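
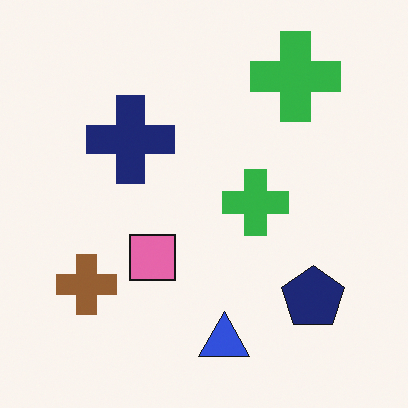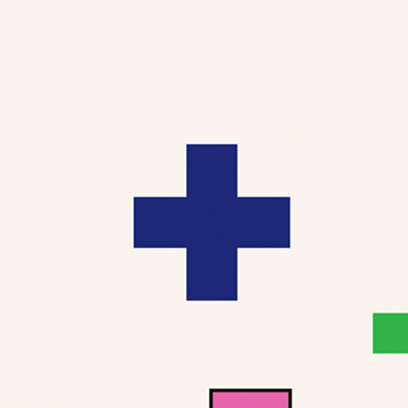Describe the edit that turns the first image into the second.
The transformation is: cropped to a noticeably smaller region and rescaled.

The visible shapes are larger and the field of view is narrower; shapes near the original edges may be partly or wholly outside the frame — a crop-and-rescale.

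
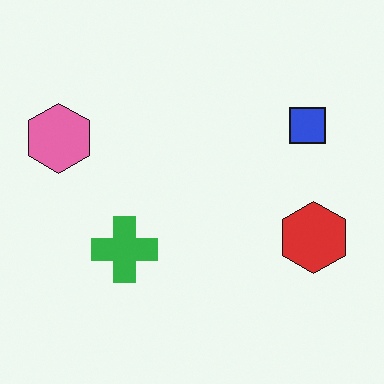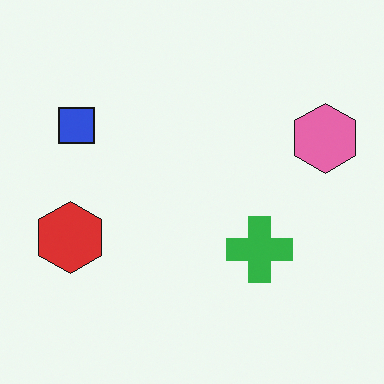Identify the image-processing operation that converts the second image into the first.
It was flipped horizontally (left ↔ right).

The pink hexagon is in the right of the second image and the left of the first — shapes on opposite sides of the vertical midline have swapped in a mirror flip.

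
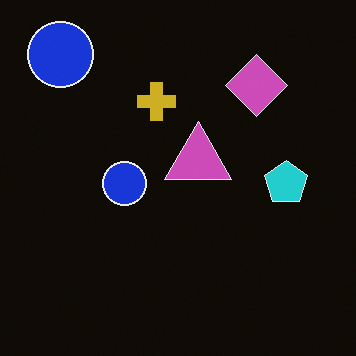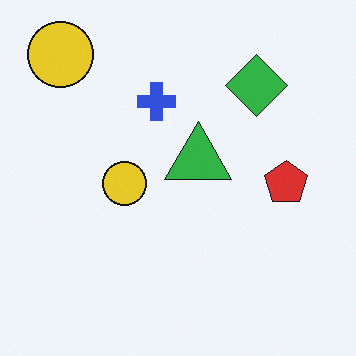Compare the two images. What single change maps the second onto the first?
The transformation is: color-inverted (negative).

The light background has become dark and every shape's color is its complement — a photographic negative.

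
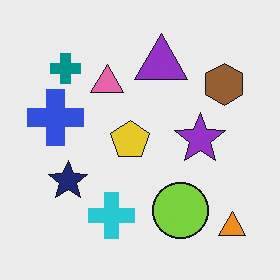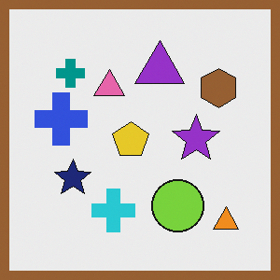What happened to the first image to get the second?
The transformation is: framed with a brown border.

A solid brown frame runs around the edge of the second image, with the content slightly shrunk inside it.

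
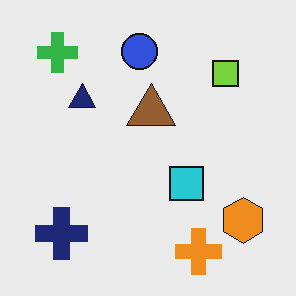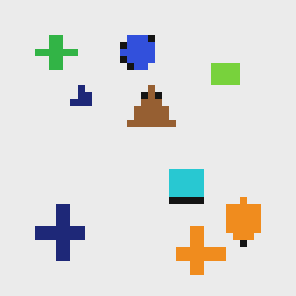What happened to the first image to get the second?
It was pixelated into visible square blocks.

Shapes are reduced to large square blocks; fine edges and outlines are lost — a downscale-then-upscale (mosaic) effect.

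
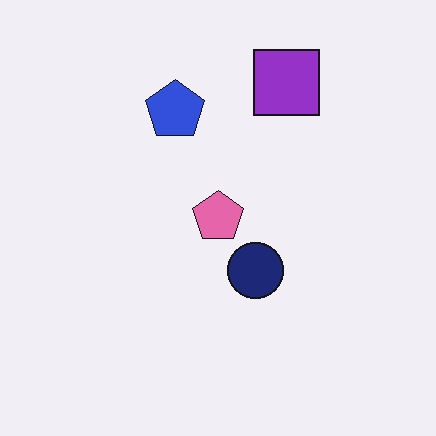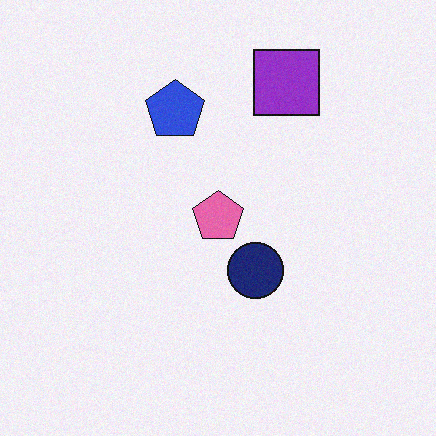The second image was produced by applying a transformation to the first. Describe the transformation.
The image was degraded with subtle gaussian noise.

Random speckle covers the whole image, including the flat background.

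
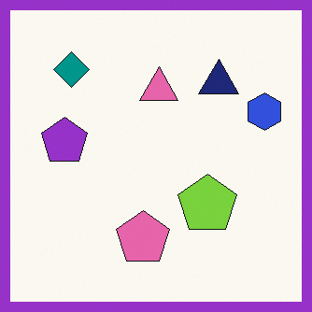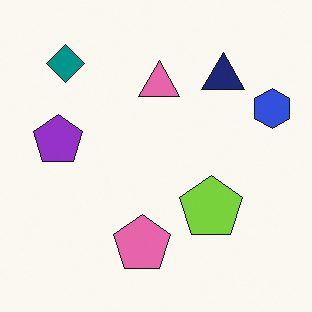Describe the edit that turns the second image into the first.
The image was framed with a purple border.

A solid purple frame runs around the edge of the first image, with the content slightly shrunk inside it.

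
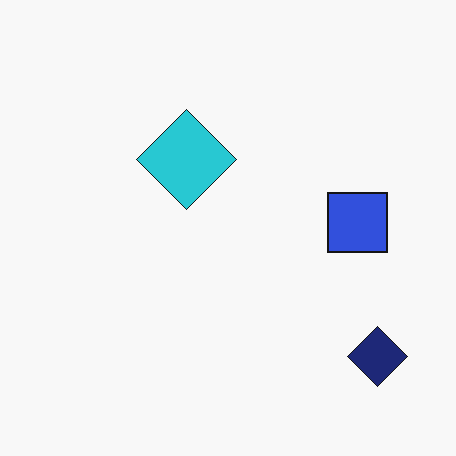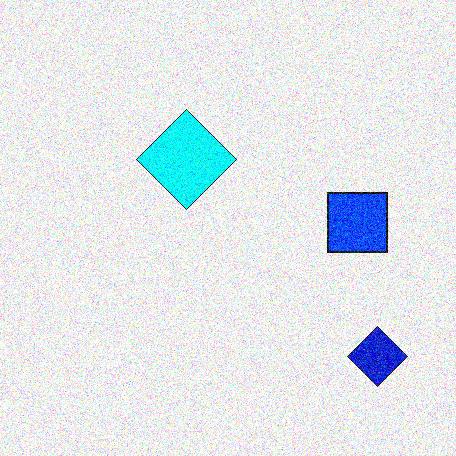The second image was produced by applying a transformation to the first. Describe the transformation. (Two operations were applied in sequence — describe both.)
This is the original image heavily oversaturated, then degraded with heavy additive noise.

All colors are more vivid — a global saturation change. Random speckle covers the whole image, including the flat background.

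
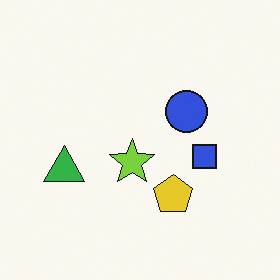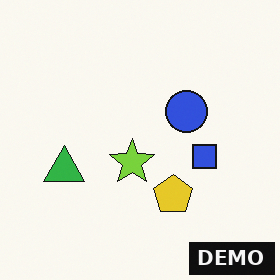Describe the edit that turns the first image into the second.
The second image is the first watermarked with the text "DEMO" in the lower-right corner.

A dark label reading "DEMO" appears in the lower-right corner.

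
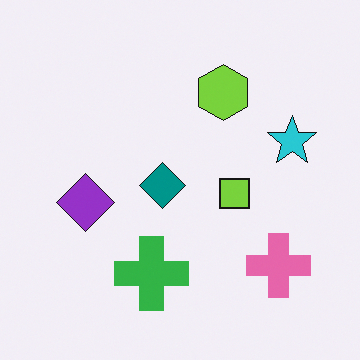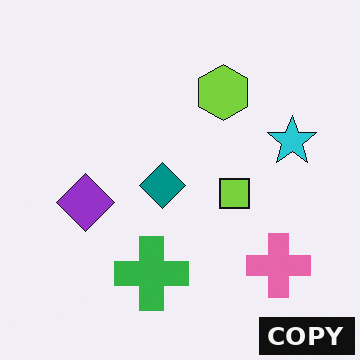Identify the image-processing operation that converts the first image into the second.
The second image is the first watermarked with the text "COPY" in the lower-right corner.

A dark label reading "COPY" appears in the lower-right corner.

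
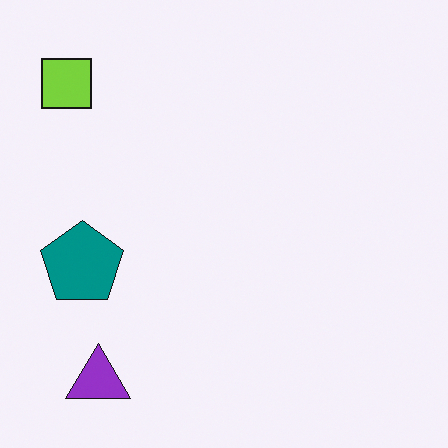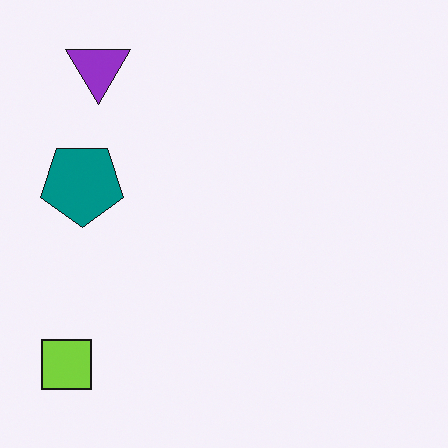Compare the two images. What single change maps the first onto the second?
The image was flipped vertically (top ↔ bottom).

The purple triangle is in the bottom-left of the first image and the top-left of the second — shapes on opposite sides of the horizontal midline have swapped in a mirror flip.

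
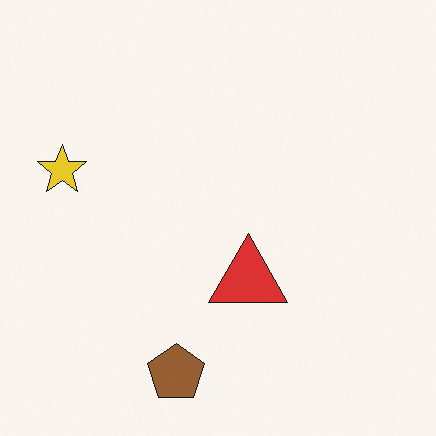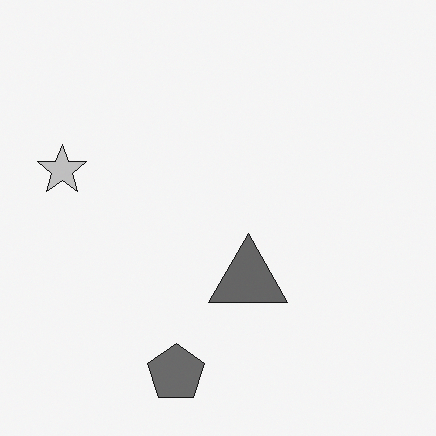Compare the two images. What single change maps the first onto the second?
The image was converted to grayscale.

All color is removed — every shape is now a shade of grey.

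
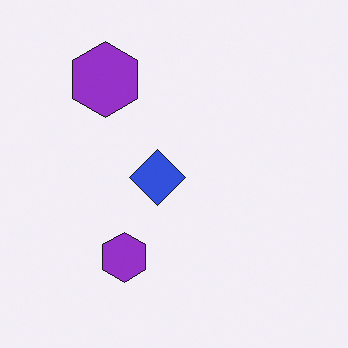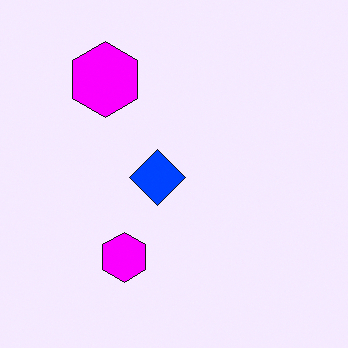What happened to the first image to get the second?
The transformation is: made much more vivid (saturation change).

All colors are more vivid — a global saturation change.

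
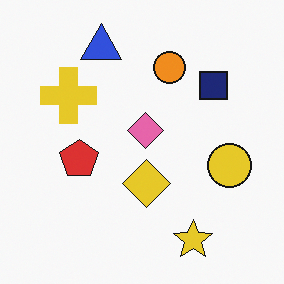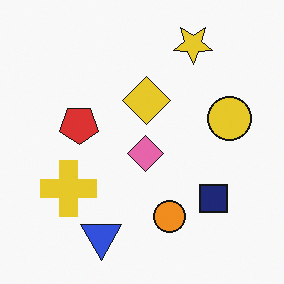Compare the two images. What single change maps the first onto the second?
The image was flipped vertically (top ↔ bottom).

The yellow star is in the bottom-right of the first image and the top-right of the second — shapes on opposite sides of the horizontal midline have swapped in a mirror flip.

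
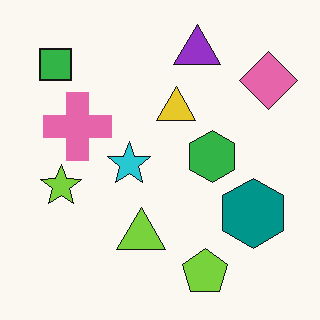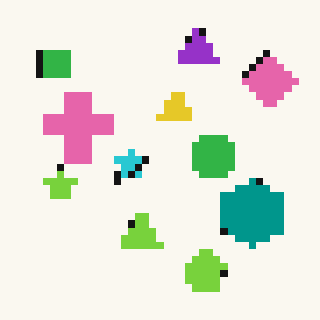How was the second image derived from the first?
The image was moderately pixelated.

Shapes are reduced to large square blocks; fine edges and outlines are lost — a downscale-then-upscale (mosaic) effect.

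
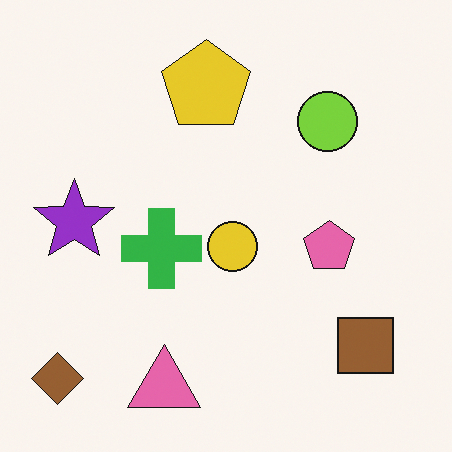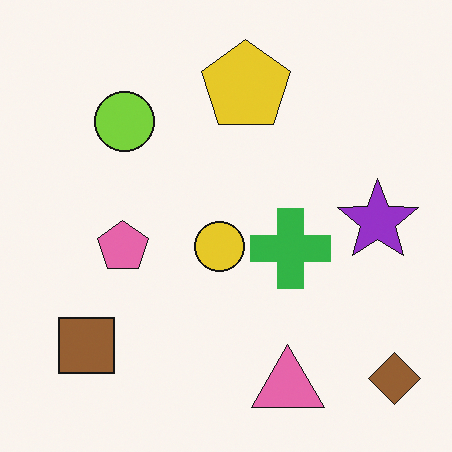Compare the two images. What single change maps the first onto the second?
The second image is the first flipped horizontally (left ↔ right).

The brown diamond is in the bottom-left of the first image and the bottom-right of the second — shapes on opposite sides of the vertical midline have swapped in a mirror flip.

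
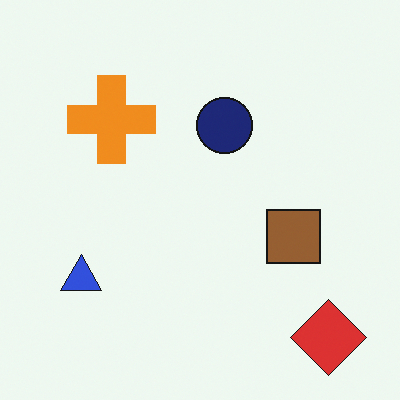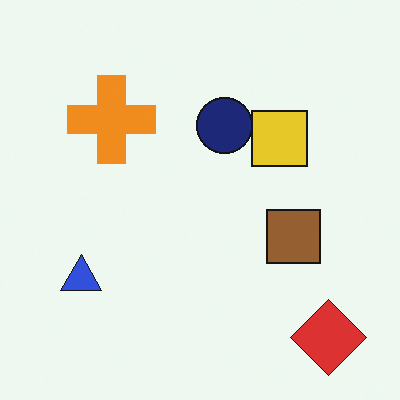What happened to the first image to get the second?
It was overlaid with an additional yellow square.

A yellow square appears in the second image that is absent from the first.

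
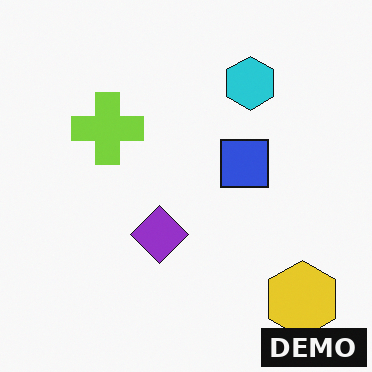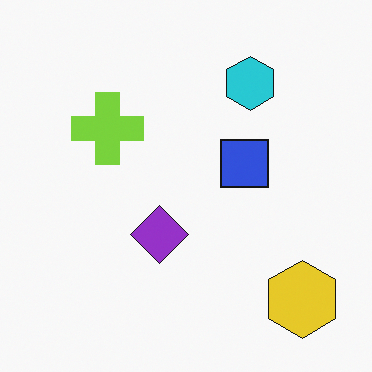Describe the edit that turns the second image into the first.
Watermarked with the text "DEMO" in the lower-right corner.

A dark label reading "DEMO" appears in the lower-right corner.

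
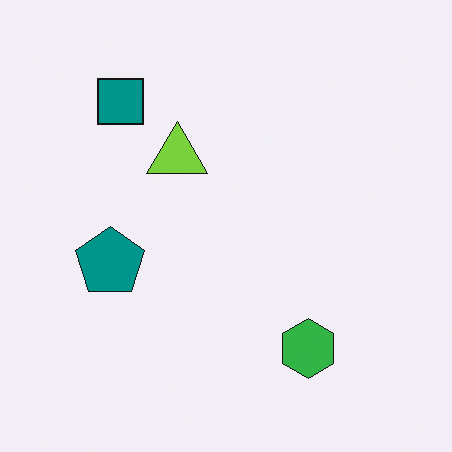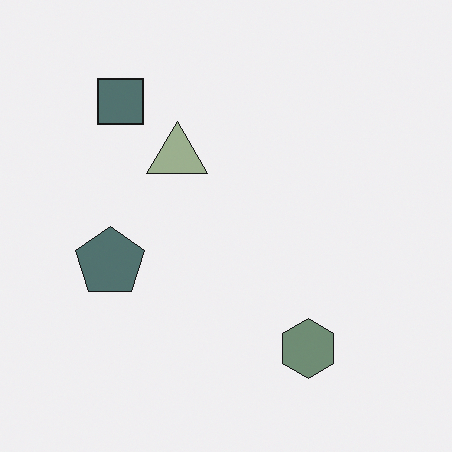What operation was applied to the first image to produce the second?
It was made much more muted (saturation change).

All colors are more muted and greyish — a global saturation change.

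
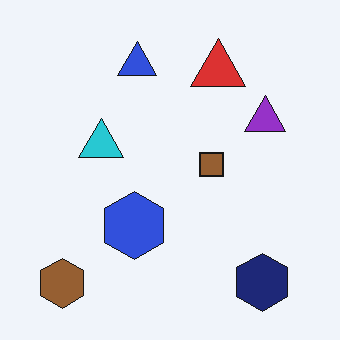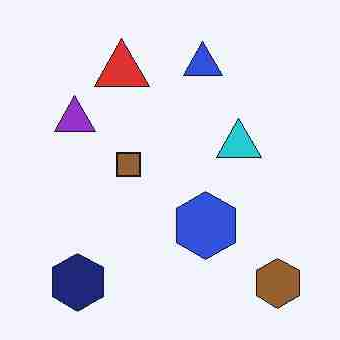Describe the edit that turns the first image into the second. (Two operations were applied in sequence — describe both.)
The second image is the first heavily JPEG-compressed with obvious blocking artifacts, then flipped horizontally (left ↔ right).

Blocky 8×8 compression artifacts appear around shape edges and the flat background shows ringing — characteristic JPEG degradation. The brown hexagon is in the bottom-left of the first image and the bottom-right of the second — shapes on opposite sides of the vertical midline have swapped in a mirror flip.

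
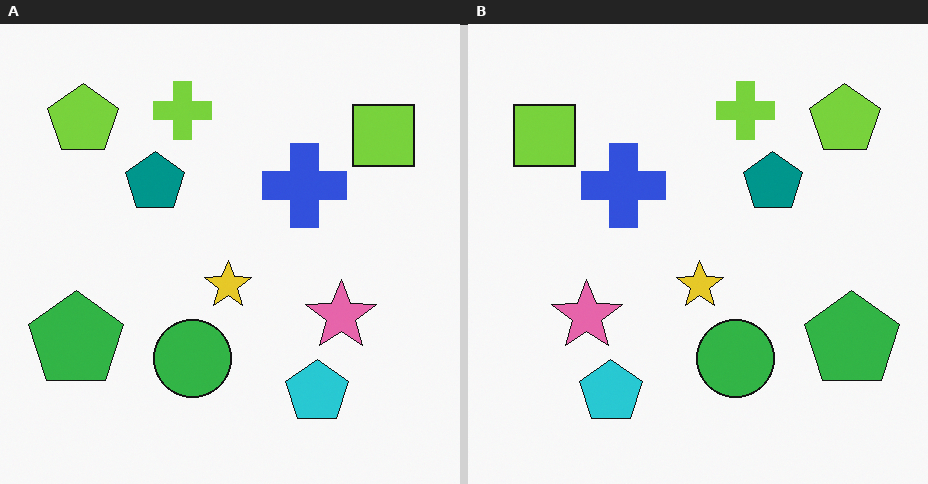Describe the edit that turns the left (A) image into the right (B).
The transformation is: flipped horizontally (left ↔ right).

The green pentagon is in the bottom-left of the left (A) image and the bottom-right of the right (B) — shapes on opposite sides of the vertical midline have swapped in a mirror flip.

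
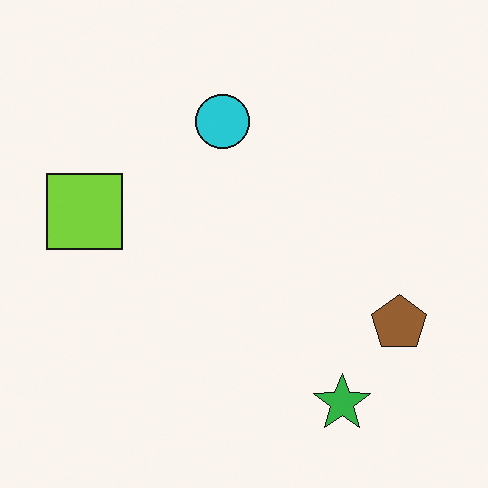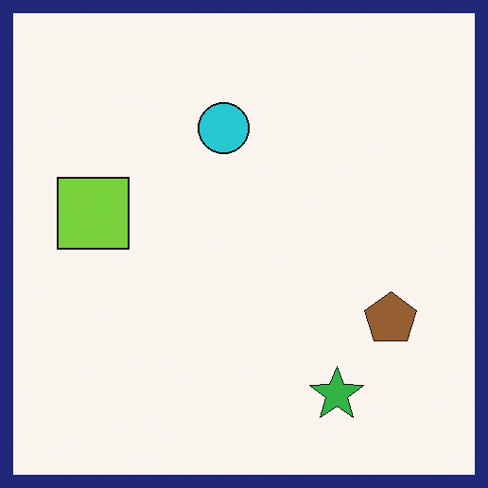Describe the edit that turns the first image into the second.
This is the original image framed with a navy border.

A solid navy frame runs around the edge of the second image, with the content slightly shrunk inside it.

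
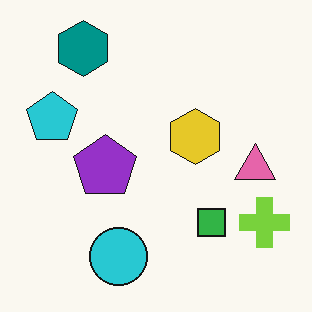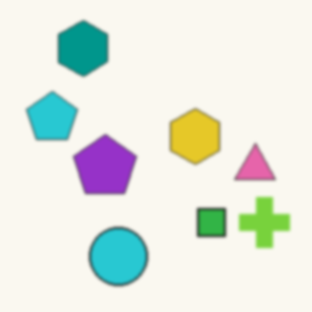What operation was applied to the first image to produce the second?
It was slightly softened.

Shape edges and outlines are uniformly softened across the whole image.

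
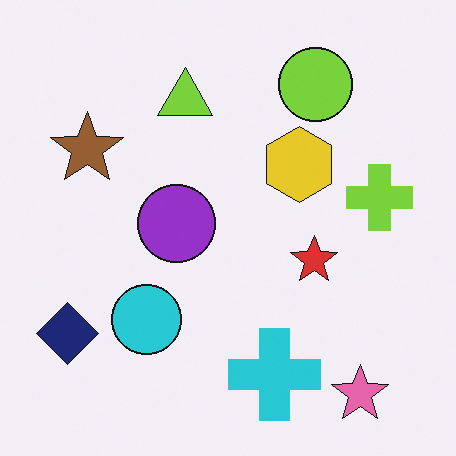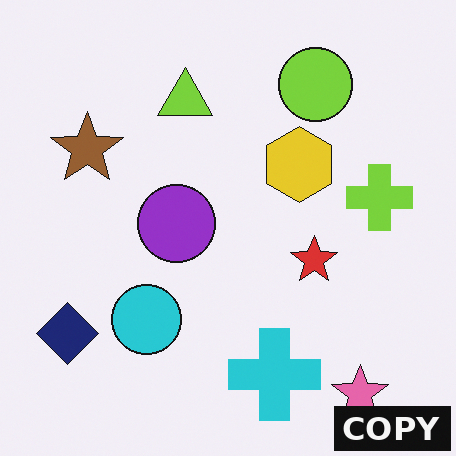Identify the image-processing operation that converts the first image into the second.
The image was watermarked with the text "COPY" in the lower-right corner.

A dark label reading "COPY" appears in the lower-right corner.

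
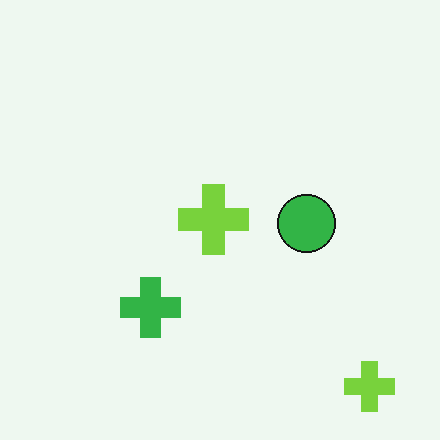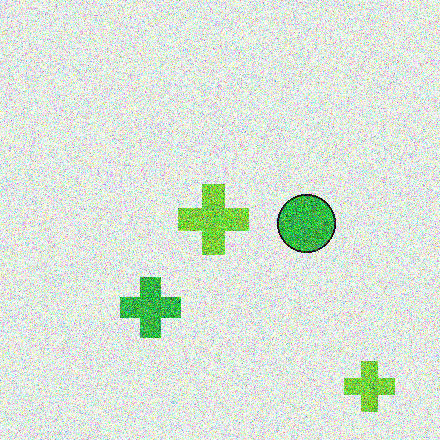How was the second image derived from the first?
The second image is the first degraded with strong gaussian noise.

Random speckle covers the whole image, including the flat background.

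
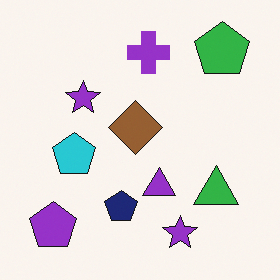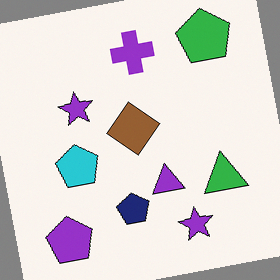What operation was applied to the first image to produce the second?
The transformation is: rotated counter-clockwise by a small amount.

Every shape is tilted by the same angle and the image corners show triangular fill wedges — a whole-image rotation by a non-right angle.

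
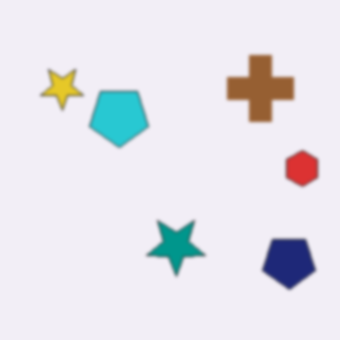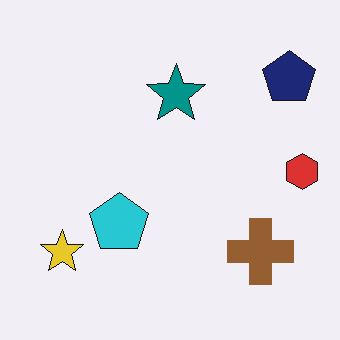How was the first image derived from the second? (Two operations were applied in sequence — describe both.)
The first image is the second flipped vertically (top ↔ bottom), then given a subtle gaussian blur.

The navy pentagon is in the top-right of the second image and the bottom-right of the first — shapes on opposite sides of the horizontal midline have swapped in a mirror flip. Shape edges and outlines are uniformly softened across the whole image.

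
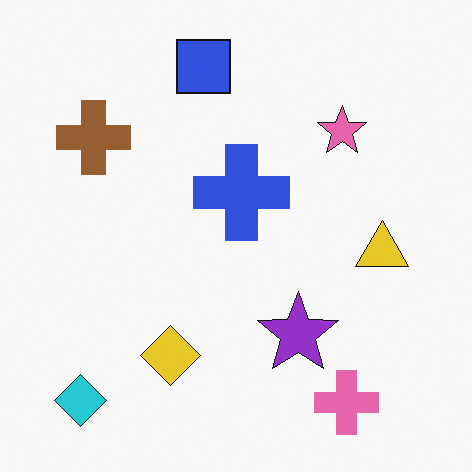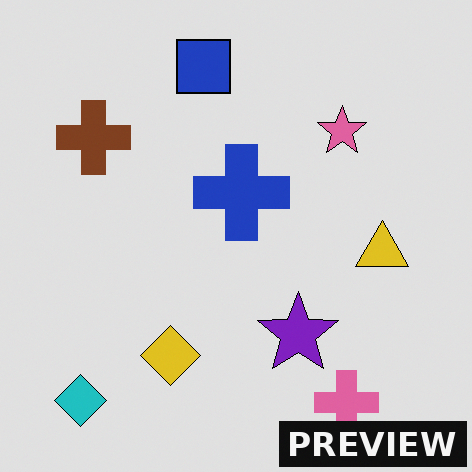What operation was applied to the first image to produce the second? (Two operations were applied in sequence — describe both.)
The image was posterized to a reduced palette, then watermarked with the text "PREVIEW" in the lower-right corner.

Each flat color has snapped to a coarser quantized level — most visibly, the near-white background has dropped to a flat grey. A dark label reading "PREVIEW" appears in the lower-right corner.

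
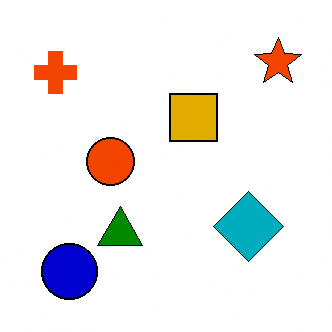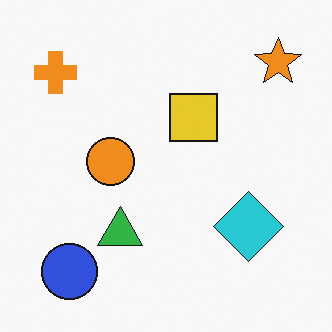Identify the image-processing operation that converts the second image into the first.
The first image is the second boosted in contrast.

Tones are pushed away from mid-grey across the whole image — a global contrast change.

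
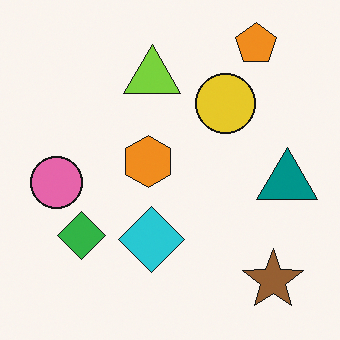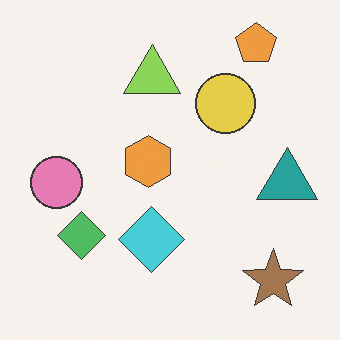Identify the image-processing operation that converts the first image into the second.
Given slightly reduced contrast.

Tones are pushed toward mid-grey across the whole image — a global contrast change.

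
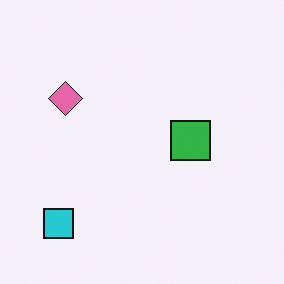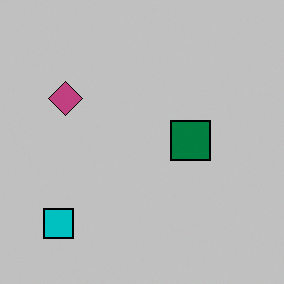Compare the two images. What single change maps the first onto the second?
The transformation is: heavily posterized to just a handful of flat colors.

Each flat color has snapped to a coarser quantized level — most visibly, the near-white background has dropped to a flat grey.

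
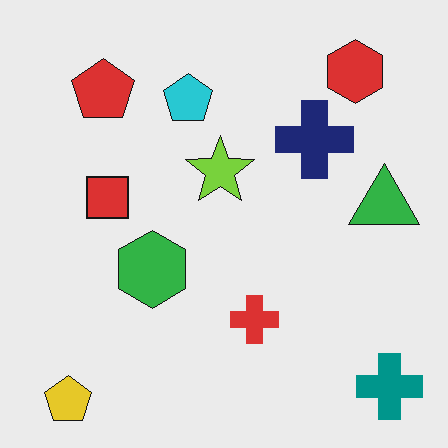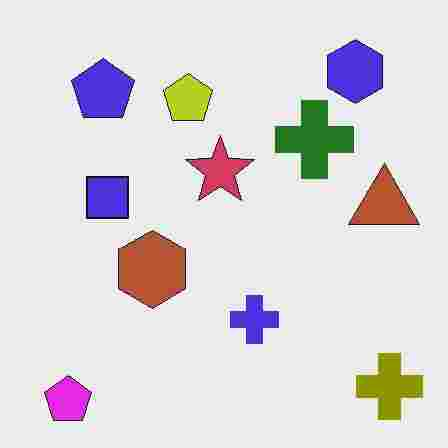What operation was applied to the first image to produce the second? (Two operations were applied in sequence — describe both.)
Hue-shifted by a large amount, then heavily JPEG-compressed with obvious blocking artifacts.

Every shape's color has rotated by the same amount around the hue wheel — a uniform hue shift. Blocky 8×8 compression artifacts appear around shape edges and the flat background shows ringing — characteristic JPEG degradation.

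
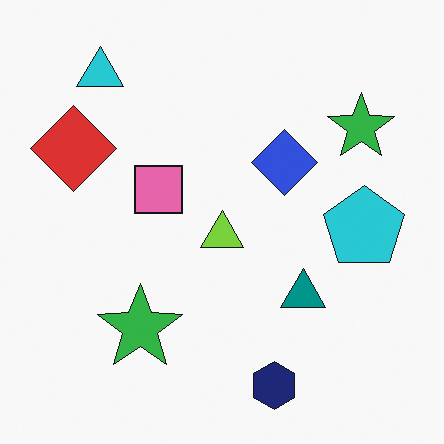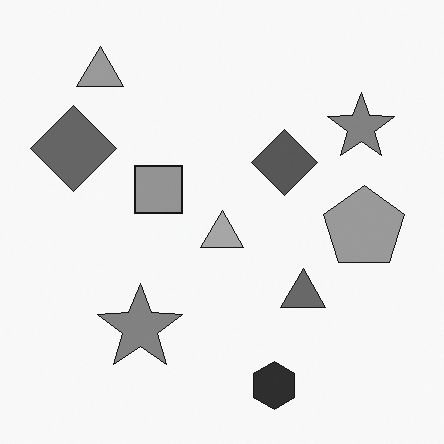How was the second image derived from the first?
The image was converted to grayscale.

All color is removed — every shape is now a shade of grey.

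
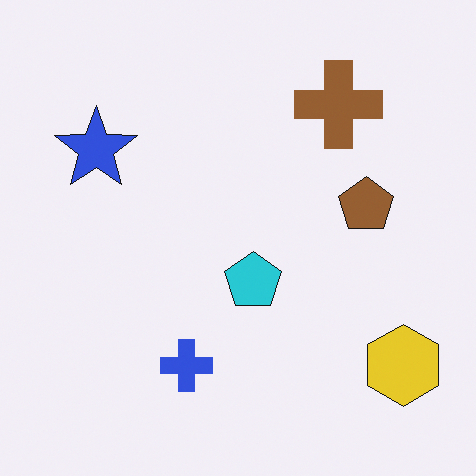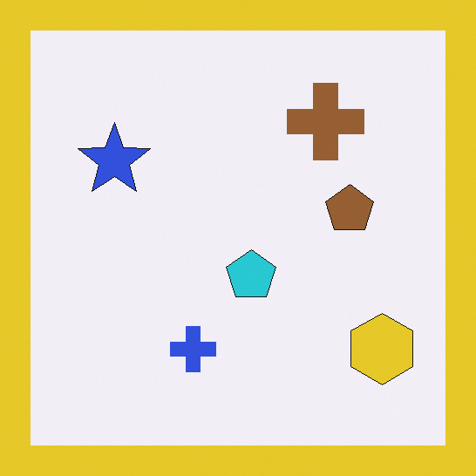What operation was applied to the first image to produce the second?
This is the original image framed with a yellow border.

A solid yellow frame runs around the edge of the second image, with the content slightly shrunk inside it.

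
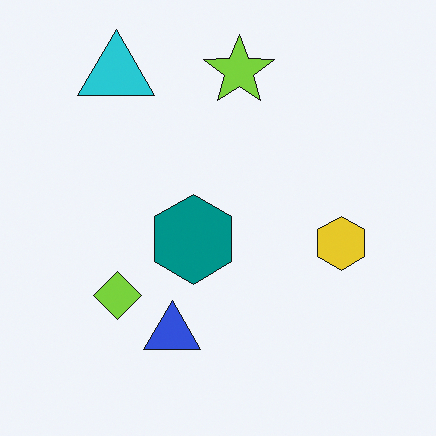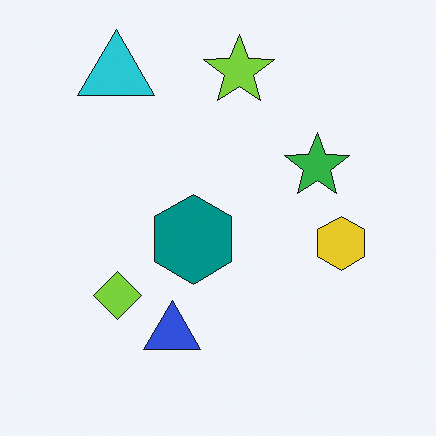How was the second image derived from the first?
The second image is the first overlaid with an additional green star.

A green star appears in the second image that is absent from the first.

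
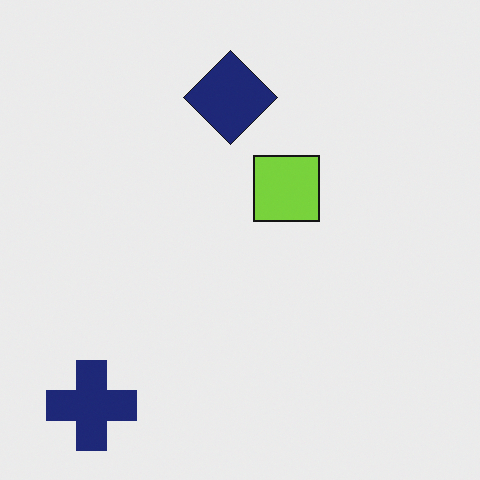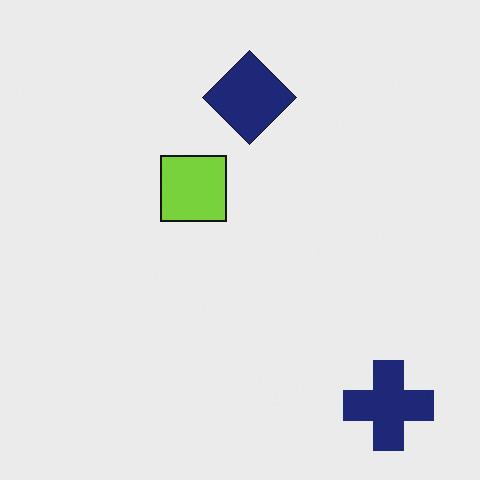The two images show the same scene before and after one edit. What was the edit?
This is the original image flipped horizontally (left ↔ right).

The navy cross is in the bottom-left of the first image and the bottom-right of the second — shapes on opposite sides of the vertical midline have swapped in a mirror flip.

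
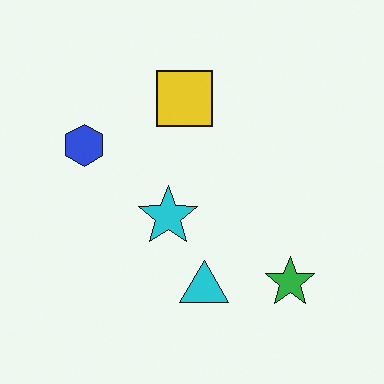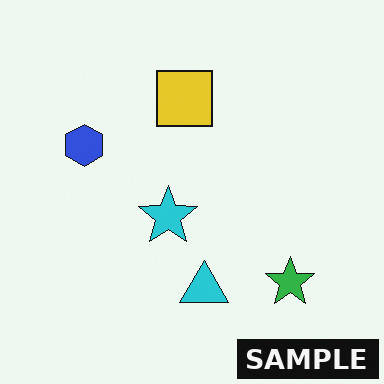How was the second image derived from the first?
The transformation is: watermarked with the text "SAMPLE" in the lower-right corner.

A dark label reading "SAMPLE" appears in the lower-right corner.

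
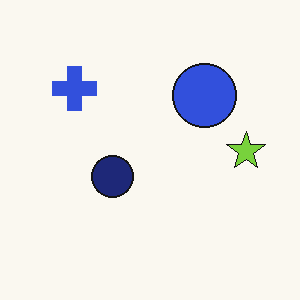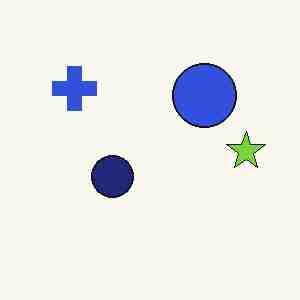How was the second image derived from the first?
The image was degraded with heavy JPEG compression.

Blocky 8×8 compression artifacts appear around shape edges and the flat background shows ringing — characteristic JPEG degradation.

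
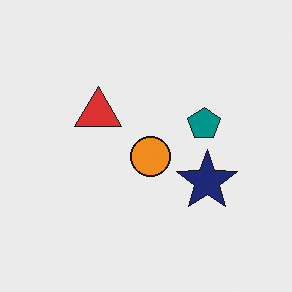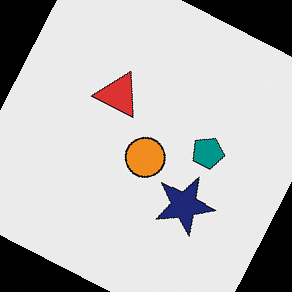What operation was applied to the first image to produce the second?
The image was rotated clockwise by a moderate amount.

Every shape is tilted by the same angle and the image corners show triangular fill wedges — a whole-image rotation by a non-right angle.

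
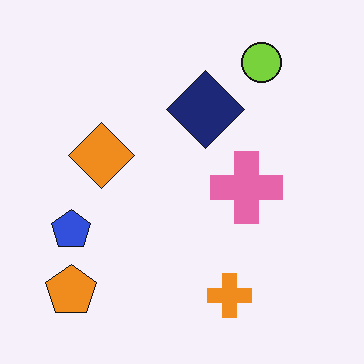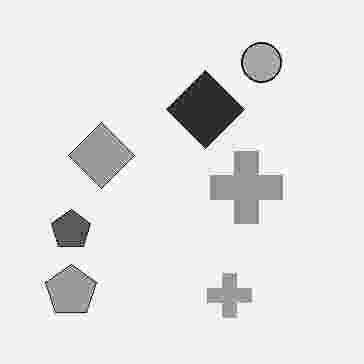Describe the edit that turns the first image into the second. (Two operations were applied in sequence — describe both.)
Converted to grayscale, then heavily JPEG-compressed with obvious blocking artifacts.

All color is removed — every shape is now a shade of grey. Blocky 8×8 compression artifacts appear around shape edges and the flat background shows ringing — characteristic JPEG degradation.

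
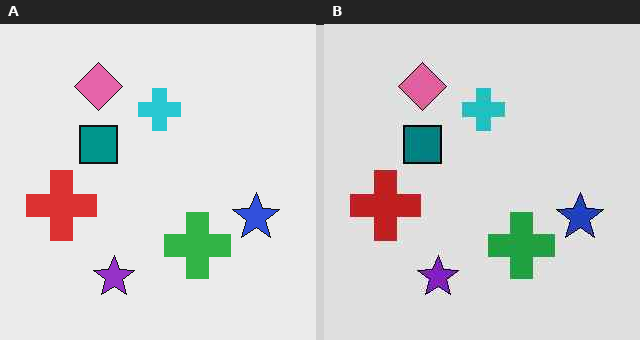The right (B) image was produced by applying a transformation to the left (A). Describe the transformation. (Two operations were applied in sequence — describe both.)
The image was posterized to a reduced palette, then given moderate JPEG compression.

Each flat color has snapped to a coarser quantized level — most visibly, the near-white background has dropped to a flat grey. Blocky 8×8 compression artifacts appear around shape edges and the flat background shows ringing — characteristic JPEG degradation.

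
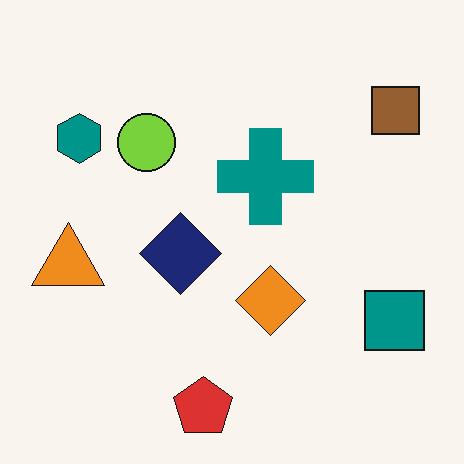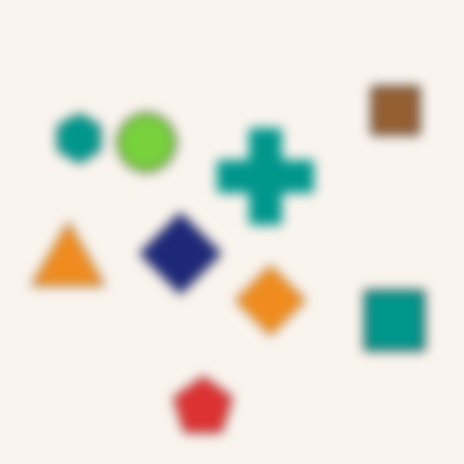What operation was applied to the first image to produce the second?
The image was heavily blurred.

Shape edges and outlines are uniformly softened across the whole image.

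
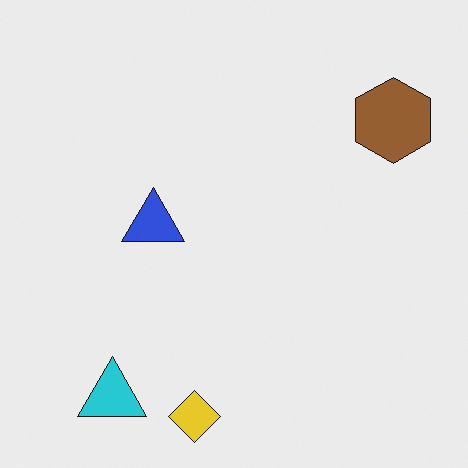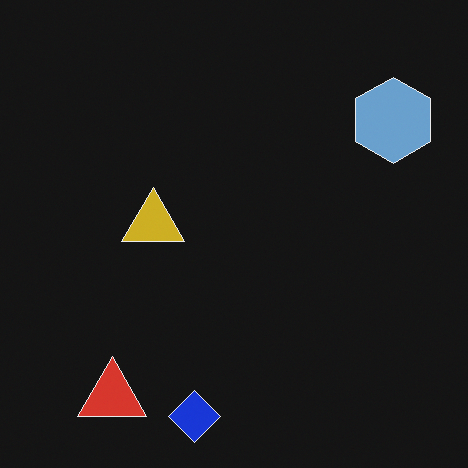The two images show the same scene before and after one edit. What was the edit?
Color-inverted (negative).

The light background has become dark and every shape's color is its complement — a photographic negative.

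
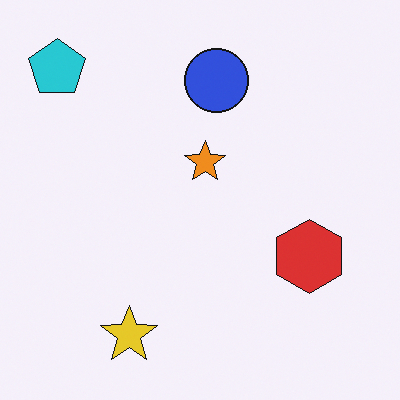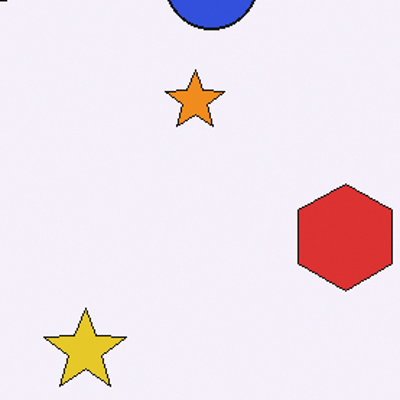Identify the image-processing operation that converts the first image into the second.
This is the original image cropped slightly and scaled back up.

The visible shapes are larger and the field of view is narrower; shapes near the original edges may be partly or wholly outside the frame — a crop-and-rescale.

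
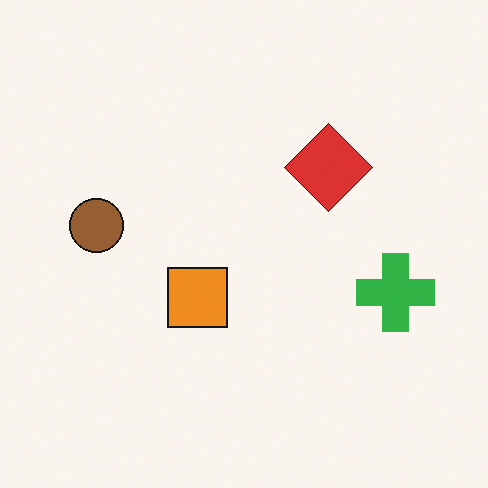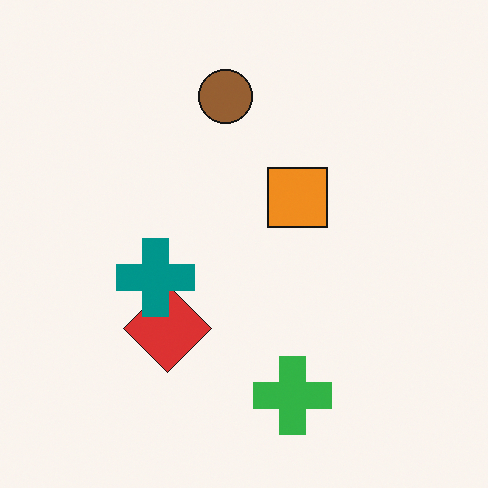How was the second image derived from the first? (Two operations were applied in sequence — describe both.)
The transformation is: transposed (reflected across the top-left ↔ bottom-right diagonal), then overlaid with an additional teal cross.

Shapes have swapped their row and column positions — what was in the top-right is now in the bottom-left — a diagonal reflection. A teal cross appears in the second image that is absent from the first.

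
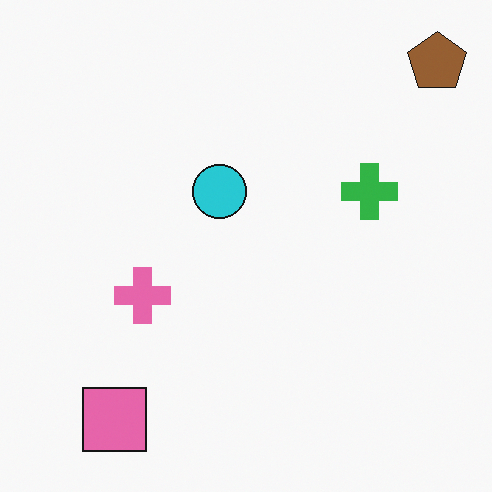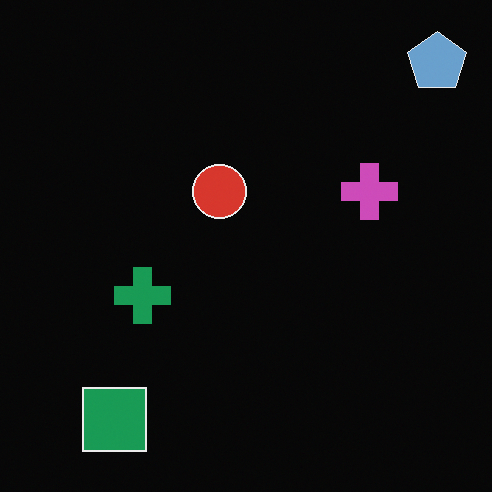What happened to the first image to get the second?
The transformation is: color-inverted (negative).

The light background has become dark and every shape's color is its complement — a photographic negative.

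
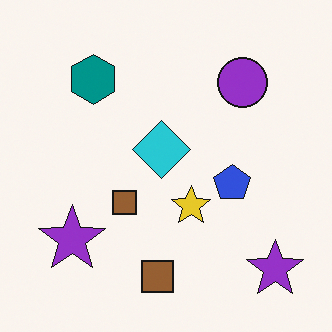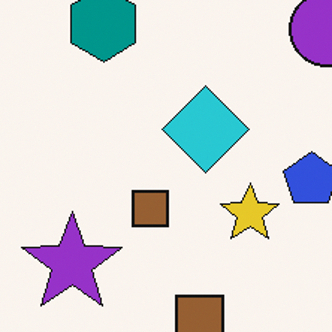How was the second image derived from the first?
The image was cropped slightly and scaled back up.

The visible shapes are larger and the field of view is narrower; shapes near the original edges may be partly or wholly outside the frame — a crop-and-rescale.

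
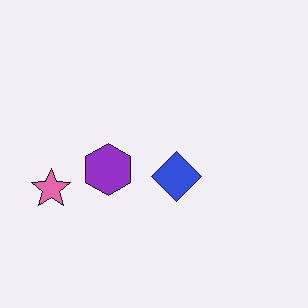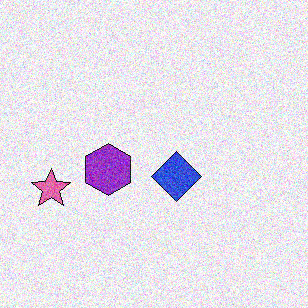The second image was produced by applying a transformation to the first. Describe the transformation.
This is the original image degraded with visible gaussian noise.

Random speckle covers the whole image, including the flat background.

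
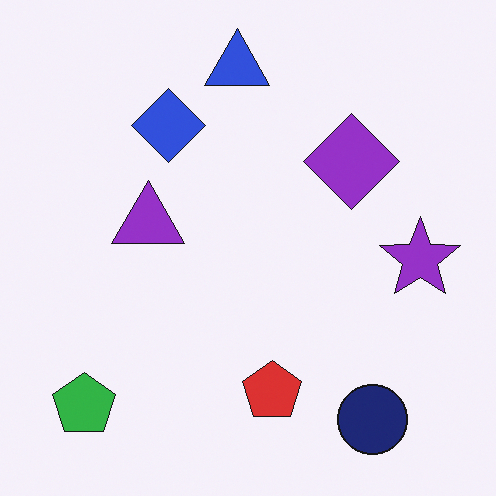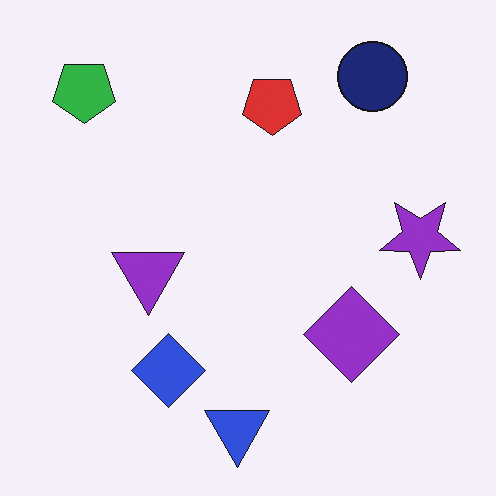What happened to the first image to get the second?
Flipped vertically (top ↔ bottom).

The blue triangle is in the top of the first image and the bottom of the second — shapes on opposite sides of the horizontal midline have swapped in a mirror flip.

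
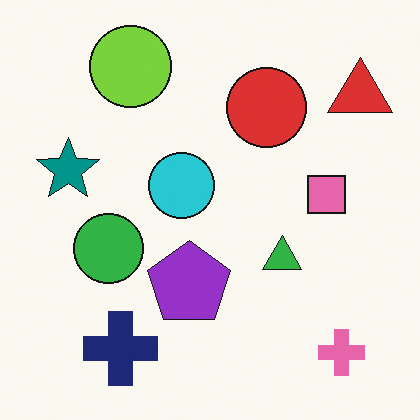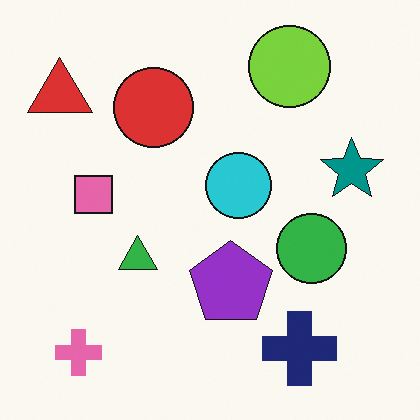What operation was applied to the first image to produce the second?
It was flipped horizontally (left ↔ right).

The red triangle is in the top-right of the first image and the top-left of the second — shapes on opposite sides of the vertical midline have swapped in a mirror flip.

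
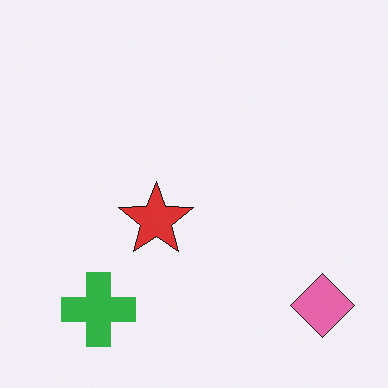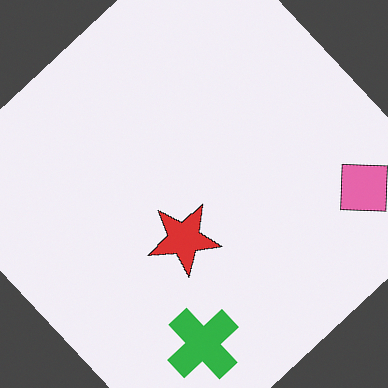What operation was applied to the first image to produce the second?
It was rotated counter-clockwise by a large amount — several tens of degrees.

Every shape is tilted by the same angle and the image corners show triangular fill wedges — a whole-image rotation by a non-right angle.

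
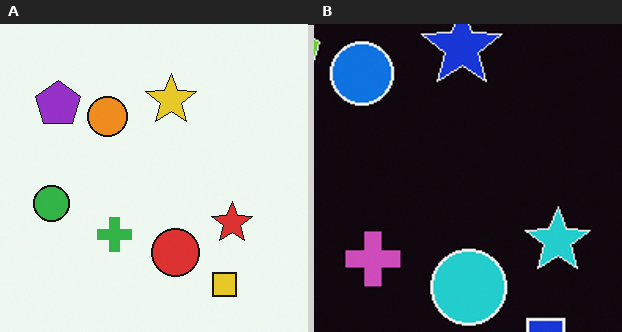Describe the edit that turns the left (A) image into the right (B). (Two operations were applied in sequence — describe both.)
This is the original image cropped to a modestly smaller region and rescaled, then color-inverted (negative).

The visible shapes are larger and the field of view is narrower; shapes near the original edges may be partly or wholly outside the frame — a crop-and-rescale. The light background has become dark and every shape's color is its complement — a photographic negative.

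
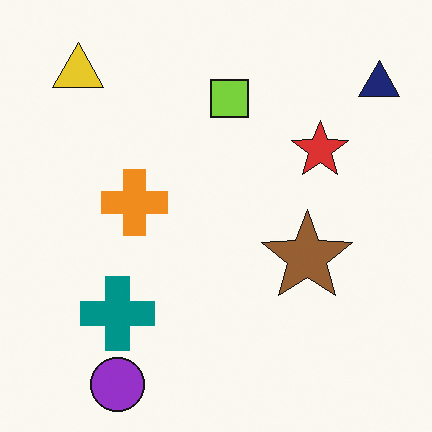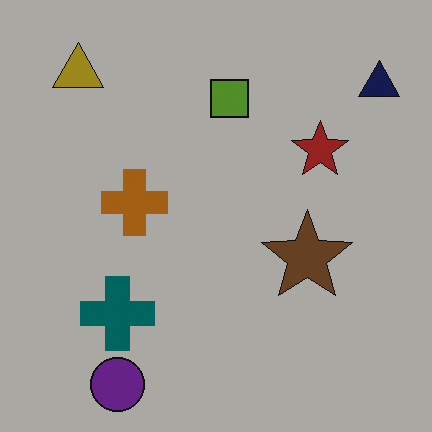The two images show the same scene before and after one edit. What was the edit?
The image was noticeably darkened.

Every pixel — background and shapes alike — is uniformly darkened.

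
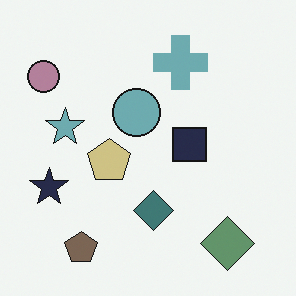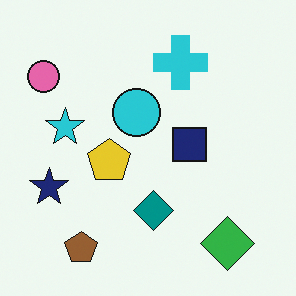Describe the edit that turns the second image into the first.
It was made much more muted (saturation change).

All colors are more muted and greyish — a global saturation change.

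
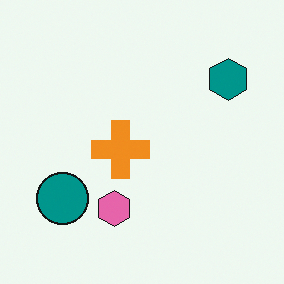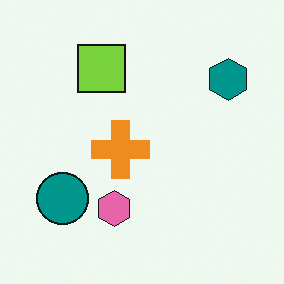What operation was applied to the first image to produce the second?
The image was overlaid with an additional lime square.

A lime square appears in the second image that is absent from the first.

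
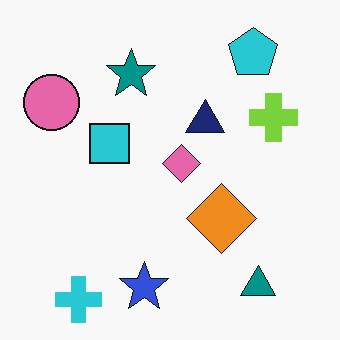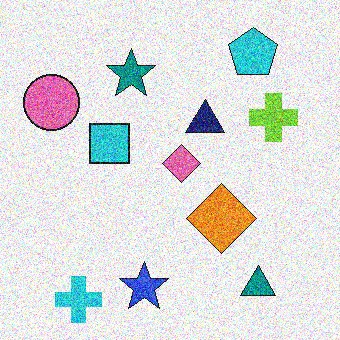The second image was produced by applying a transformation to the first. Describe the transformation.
It was degraded with a thick layer of grain.

Random speckle covers the whole image, including the flat background.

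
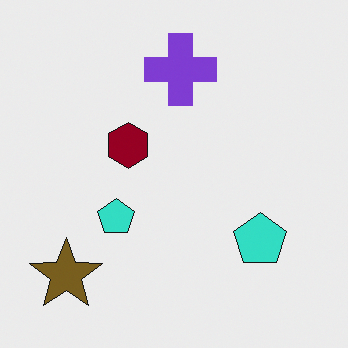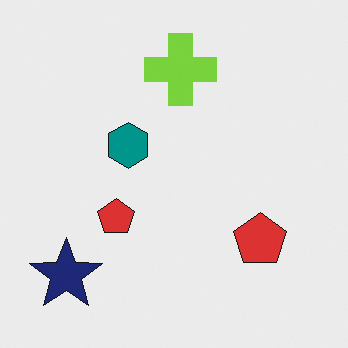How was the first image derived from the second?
The transformation is: hue-shifted through roughly half the color wheel.

Every shape's color has rotated by the same amount around the hue wheel — a uniform hue shift.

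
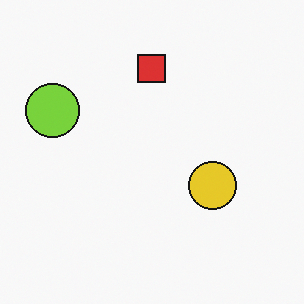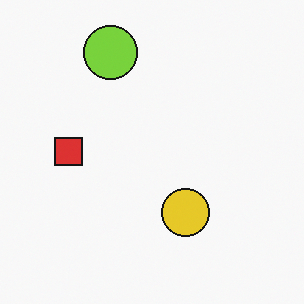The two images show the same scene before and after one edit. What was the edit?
This is the original image transposed (reflected across the top-left ↔ bottom-right diagonal).

Shapes have swapped their row and column positions — what was in the top-right is now in the bottom-left — a diagonal reflection.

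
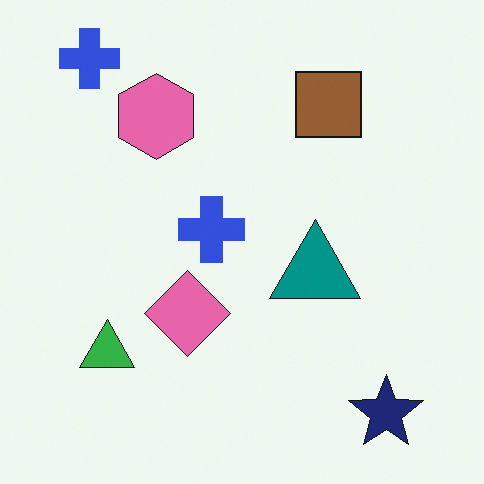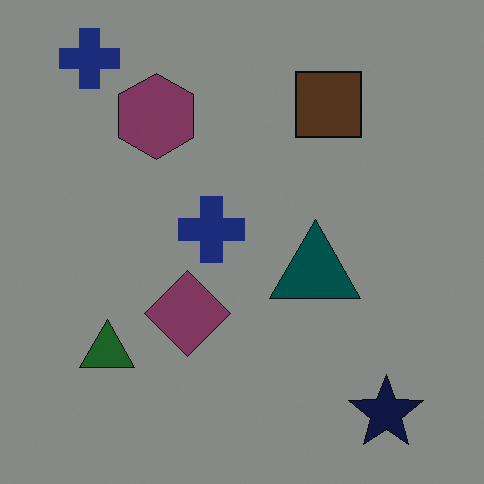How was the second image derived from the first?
This is the original image substantially darkened.

Every pixel — background and shapes alike — is uniformly darkened.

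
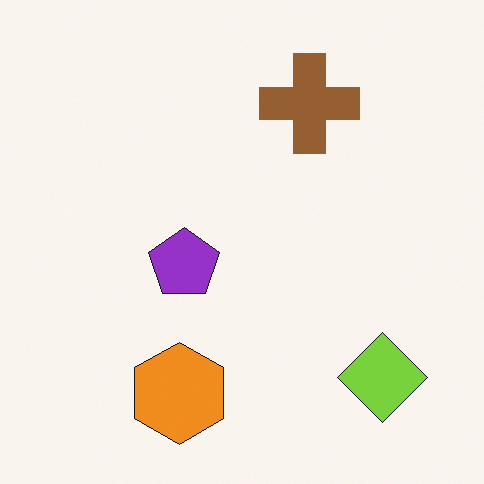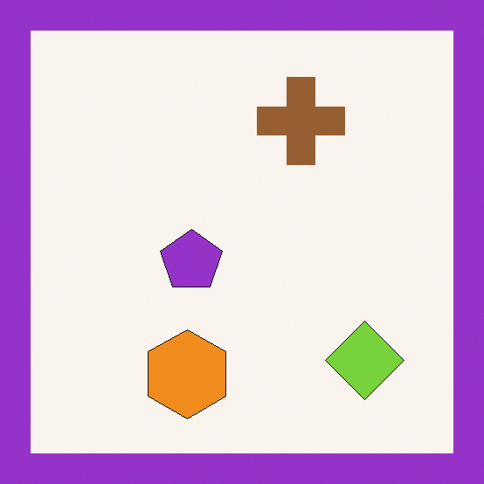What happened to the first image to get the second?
It was framed with a purple border.

A solid purple frame runs around the edge of the second image, with the content slightly shrunk inside it.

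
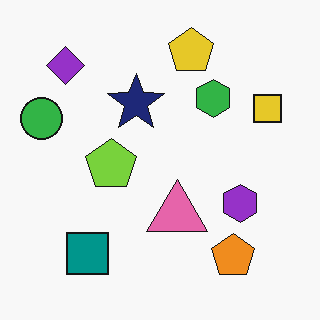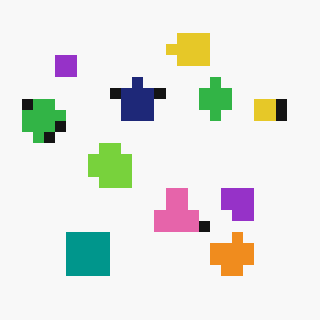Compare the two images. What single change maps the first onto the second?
The second image is the first coarsely pixelated.

Shapes are reduced to large square blocks; fine edges and outlines are lost — a downscale-then-upscale (mosaic) effect.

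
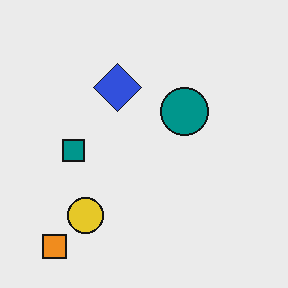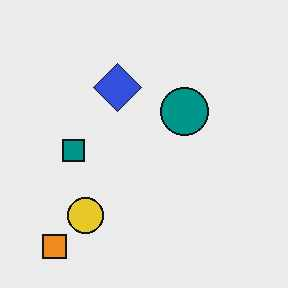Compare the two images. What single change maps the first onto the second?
Given moderate JPEG compression.

Blocky 8×8 compression artifacts appear around shape edges and the flat background shows ringing — characteristic JPEG degradation.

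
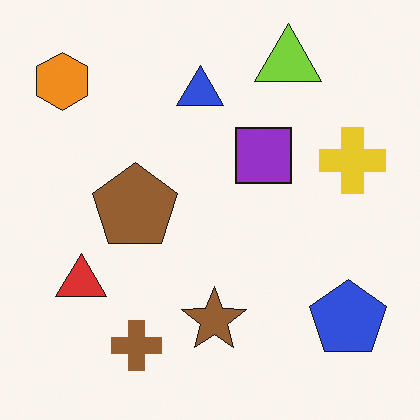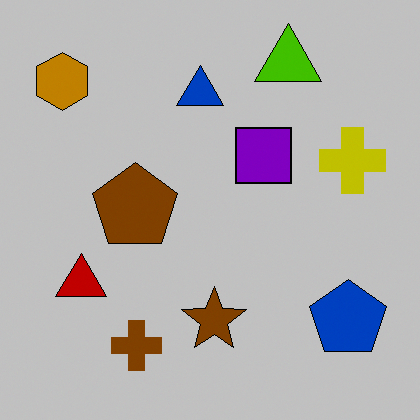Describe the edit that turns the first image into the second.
The image was aggressively posterized.

Each flat color has snapped to a coarser quantized level — most visibly, the near-white background has dropped to a flat grey.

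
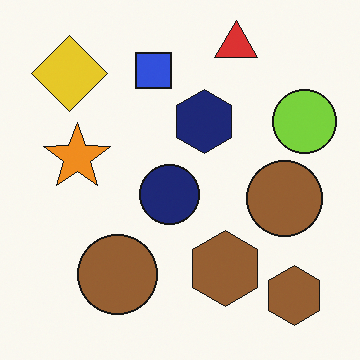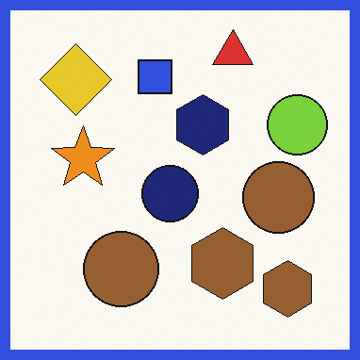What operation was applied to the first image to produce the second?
This is the original image framed with a blue border.

A solid blue frame runs around the edge of the second image, with the content slightly shrunk inside it.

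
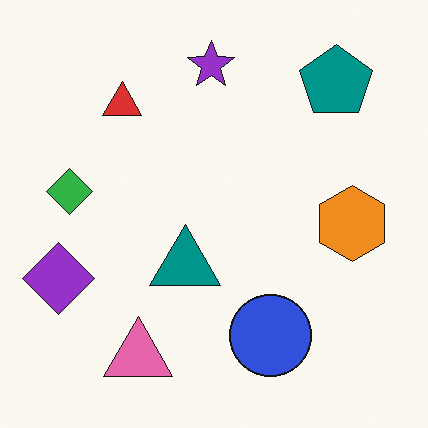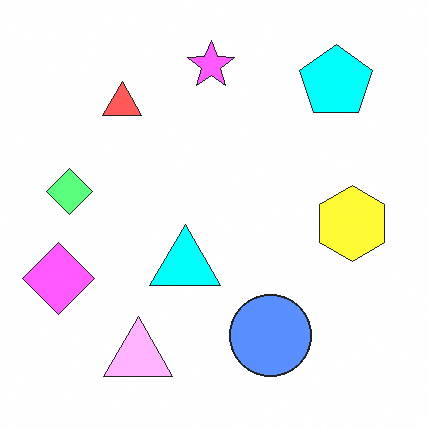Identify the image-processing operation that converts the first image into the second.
Brightened a lot.

Every pixel — background and shapes alike — is uniformly brightened.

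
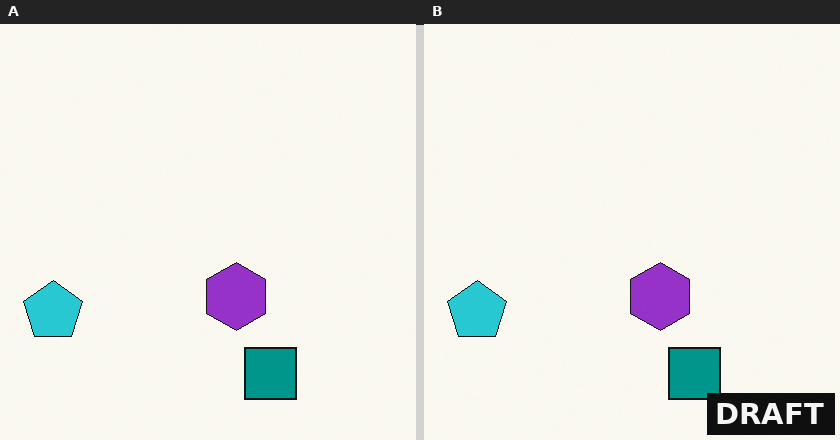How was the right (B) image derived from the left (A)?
The right (B) image is the left (A) watermarked with the text "DRAFT" in the lower-right corner.

A dark label reading "DRAFT" appears in the lower-right corner.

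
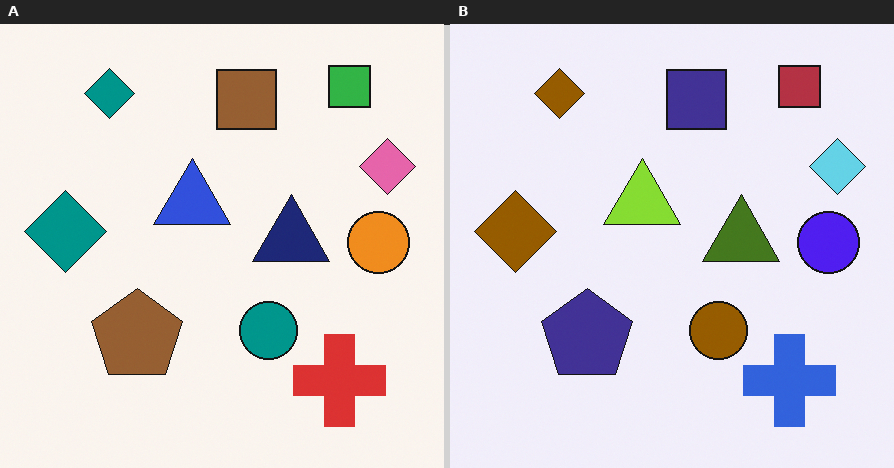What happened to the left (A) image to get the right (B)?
The right (B) image is the left (A) hue-shifted through roughly half the color wheel.

Every shape's color has rotated by the same amount around the hue wheel — a uniform hue shift.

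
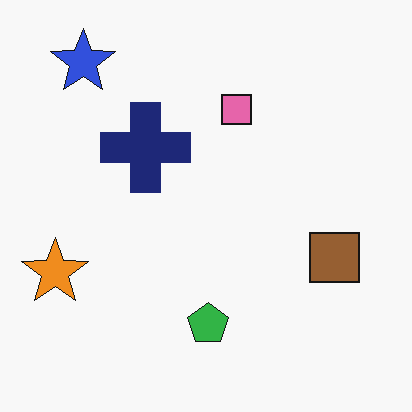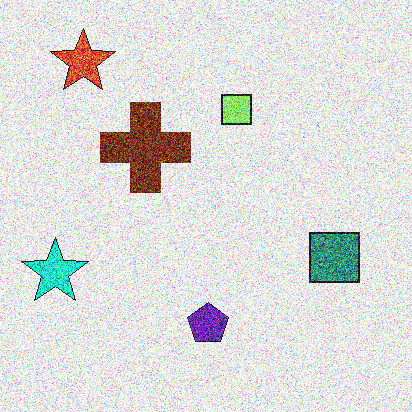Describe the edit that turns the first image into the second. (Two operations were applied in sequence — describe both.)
The image was degraded with heavy additive noise, then hue-shifted through roughly a third of the color wheel.

Random speckle covers the whole image, including the flat background. Every shape's color has rotated by the same amount around the hue wheel — a uniform hue shift.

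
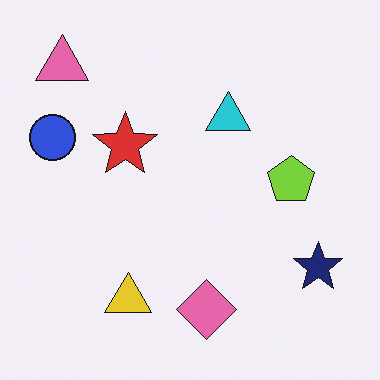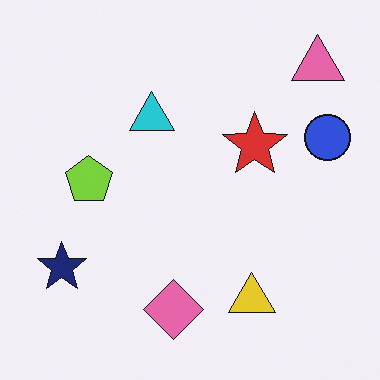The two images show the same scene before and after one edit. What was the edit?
It was flipped horizontally (left ↔ right).

The blue circle is in the left of the first image and the right of the second — shapes on opposite sides of the vertical midline have swapped in a mirror flip.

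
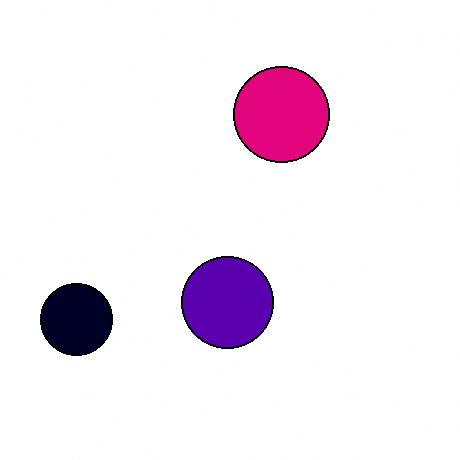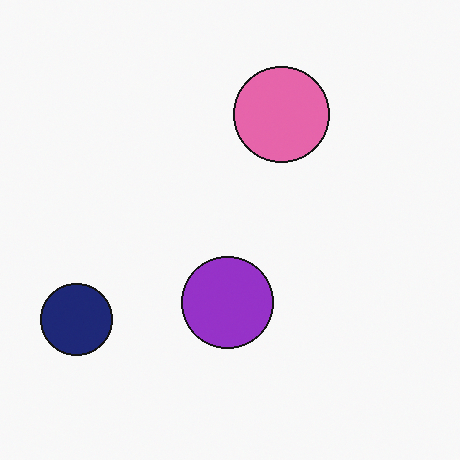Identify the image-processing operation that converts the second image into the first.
The image was given much higher contrast.

Tones are pushed away from mid-grey across the whole image — a global contrast change.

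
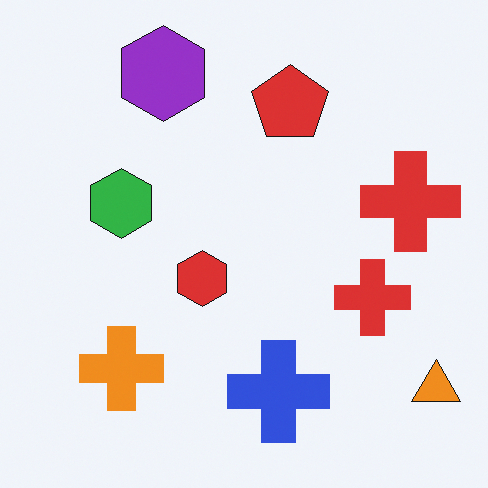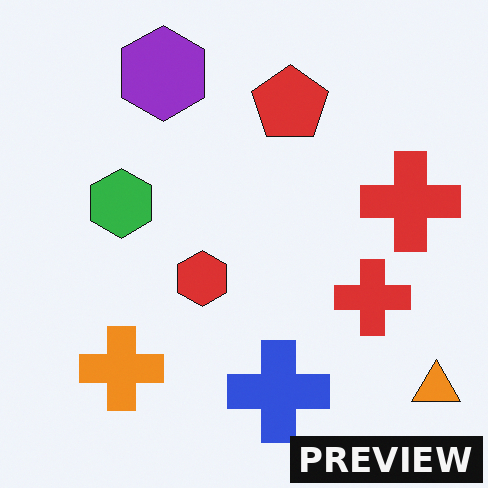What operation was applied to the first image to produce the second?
The second image is the first watermarked with the text "PREVIEW" in the lower-right corner.

A dark label reading "PREVIEW" appears in the lower-right corner.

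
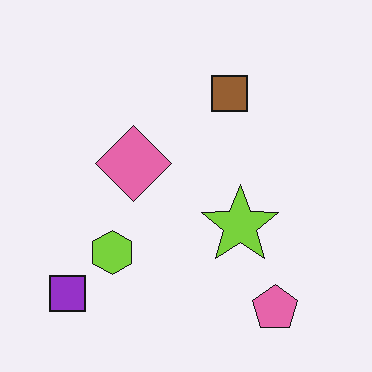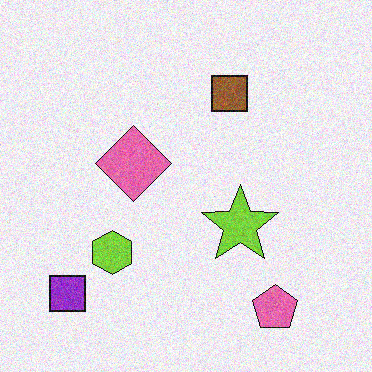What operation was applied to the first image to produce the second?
The second image is the first degraded with moderate additive noise.

Random speckle covers the whole image, including the flat background.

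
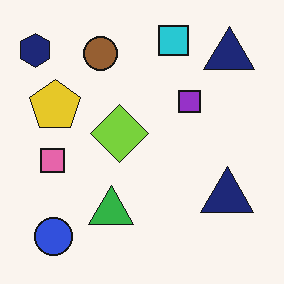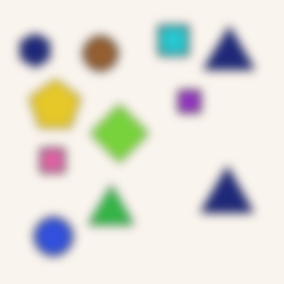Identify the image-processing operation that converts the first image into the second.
The image was heavily blurred.

Shape edges and outlines are uniformly softened across the whole image.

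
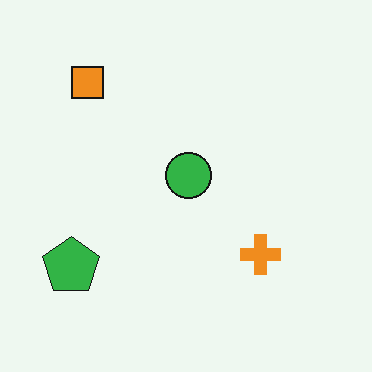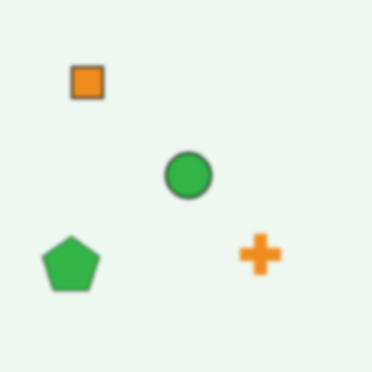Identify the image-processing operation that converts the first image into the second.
This is the original image given a subtle gaussian blur.

Shape edges and outlines are uniformly softened across the whole image.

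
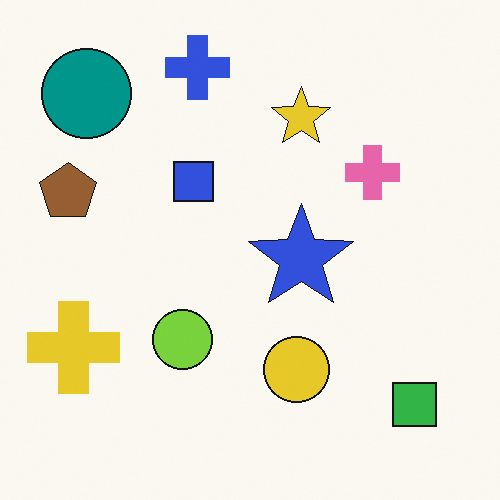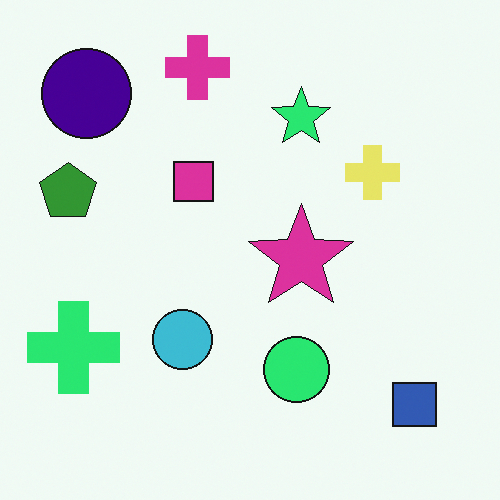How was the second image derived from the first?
This is the original image hue-shifted noticeably.

Every shape's color has rotated by the same amount around the hue wheel — a uniform hue shift.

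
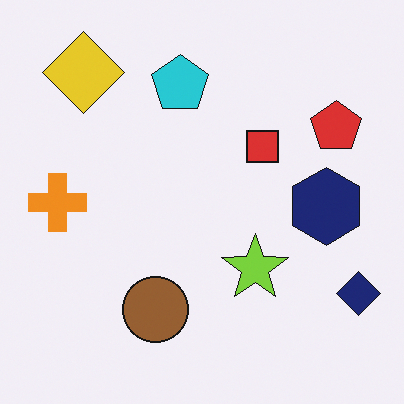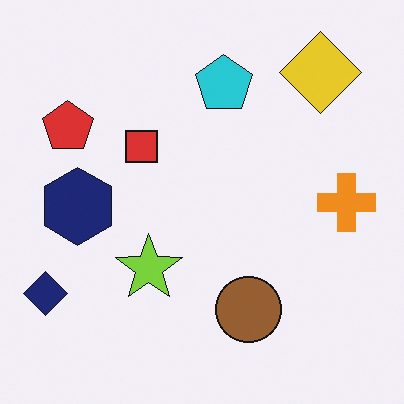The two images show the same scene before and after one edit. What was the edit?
The second image is the first flipped horizontally (left ↔ right).

The navy diamond is in the bottom-right of the first image and the bottom-left of the second — shapes on opposite sides of the vertical midline have swapped in a mirror flip.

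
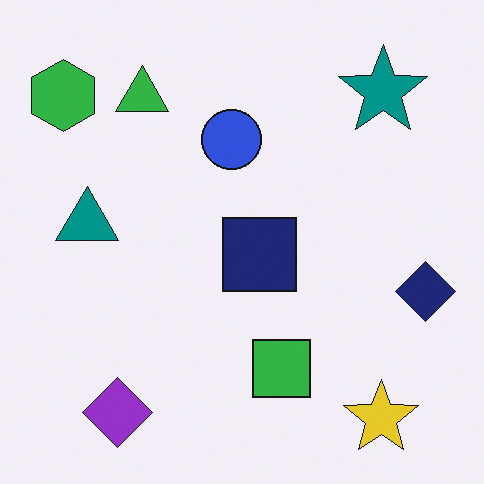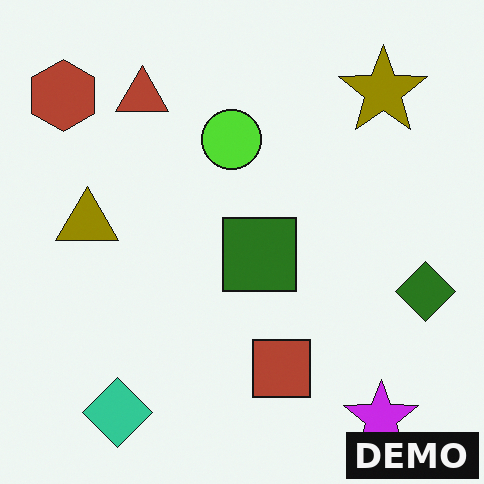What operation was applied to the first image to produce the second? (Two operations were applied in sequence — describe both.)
It was hue-shifted by a large amount, then watermarked with the text "DEMO" in the lower-right corner.

Every shape's color has rotated by the same amount around the hue wheel — a uniform hue shift. A dark label reading "DEMO" appears in the lower-right corner.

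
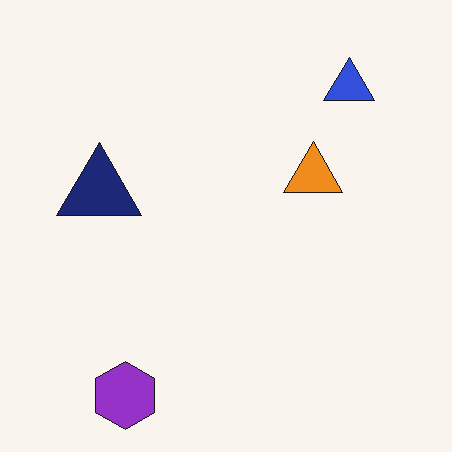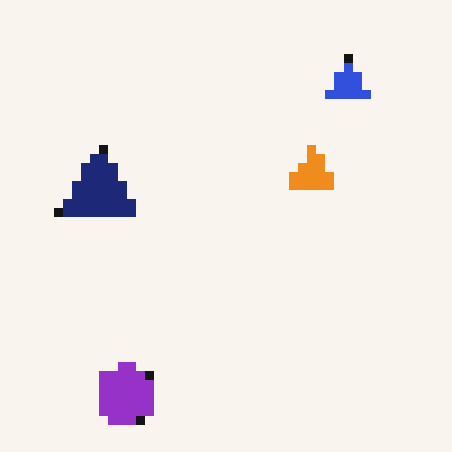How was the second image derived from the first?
The second image is the first heavily pixelated into large blocks.

Shapes are reduced to large square blocks; fine edges and outlines are lost — a downscale-then-upscale (mosaic) effect.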